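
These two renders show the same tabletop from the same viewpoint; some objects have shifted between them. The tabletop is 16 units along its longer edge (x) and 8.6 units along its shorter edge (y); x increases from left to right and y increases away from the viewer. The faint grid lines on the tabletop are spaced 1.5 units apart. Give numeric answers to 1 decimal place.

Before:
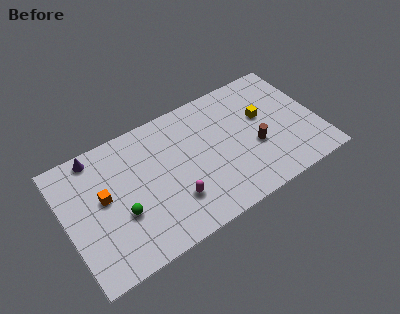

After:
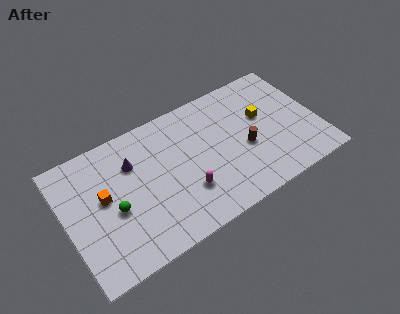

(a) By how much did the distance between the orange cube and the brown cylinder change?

-0.6

The distance was about 9.6 in the first image and 9.0 in the second, so they moved 0.6 units closer together.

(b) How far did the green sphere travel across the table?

0.6

From (3.3, 3.2) to (2.9, 3.7), the green sphere covered √(0.4² + 0.5²) ≈ 0.6 units.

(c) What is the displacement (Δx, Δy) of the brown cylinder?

(-0.6, 0.2)

The brown cylinder was at about (11.9, 3.4) and moved to about (11.3, 3.6).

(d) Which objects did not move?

the orange cube and the yellow cube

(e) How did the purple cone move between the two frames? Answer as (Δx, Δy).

(2.1, -1.6)

The purple cone was at about (2.3, 7.7) and moved to about (4.4, 6.1).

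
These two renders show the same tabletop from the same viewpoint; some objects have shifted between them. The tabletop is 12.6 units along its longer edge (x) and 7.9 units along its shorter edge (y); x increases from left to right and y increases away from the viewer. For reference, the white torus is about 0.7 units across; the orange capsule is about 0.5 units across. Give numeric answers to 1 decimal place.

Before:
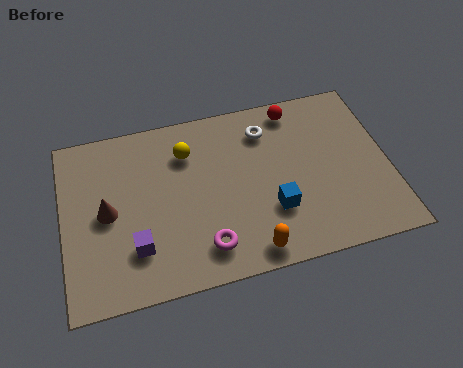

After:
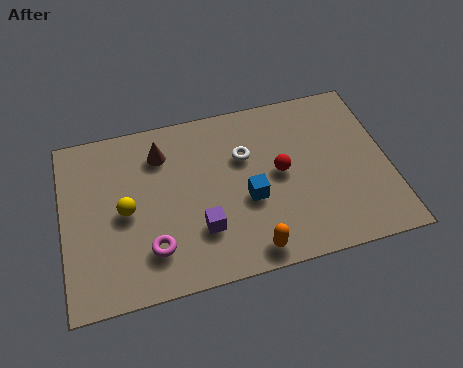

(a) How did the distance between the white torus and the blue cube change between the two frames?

-1.7

Before: roughly 3.7 units apart; after: 2.0. That's 1.7 units closer together.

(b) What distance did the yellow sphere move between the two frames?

3.3

From (4.9, 5.9) to (2.4, 3.8), the yellow sphere covered √(2.5² + 2.1²) ≈ 3.3 units.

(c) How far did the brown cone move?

3.1

From (1.7, 3.9) to (3.9, 6.1), the brown cone covered √(2.2² + 2.2²) ≈ 3.1 units.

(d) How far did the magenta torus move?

2.0

The magenta torus moved from about (5.3, 1.5) to (3.3, 1.9), a distance of √(2.0² + 0.4²) ≈ 2.0.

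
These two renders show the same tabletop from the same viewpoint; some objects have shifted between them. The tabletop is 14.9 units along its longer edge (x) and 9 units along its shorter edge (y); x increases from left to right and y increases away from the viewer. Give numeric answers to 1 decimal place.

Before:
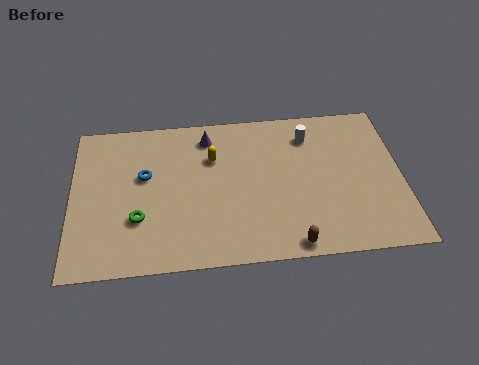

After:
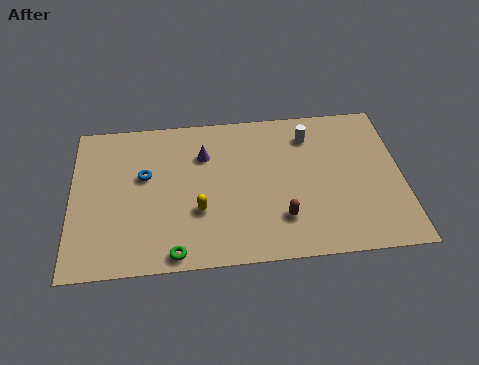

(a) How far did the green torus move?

2.6

The green torus was near (3.0, 2.9) before and (4.6, 0.8) after, so it travelled √(1.6² + 2.1²) ≈ 2.6 units.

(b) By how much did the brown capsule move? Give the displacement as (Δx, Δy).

(-0.4, 1.5)

The brown capsule started near (9.8, 0.8) and ended near (9.4, 2.3).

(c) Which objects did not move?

the blue torus and the white cylinder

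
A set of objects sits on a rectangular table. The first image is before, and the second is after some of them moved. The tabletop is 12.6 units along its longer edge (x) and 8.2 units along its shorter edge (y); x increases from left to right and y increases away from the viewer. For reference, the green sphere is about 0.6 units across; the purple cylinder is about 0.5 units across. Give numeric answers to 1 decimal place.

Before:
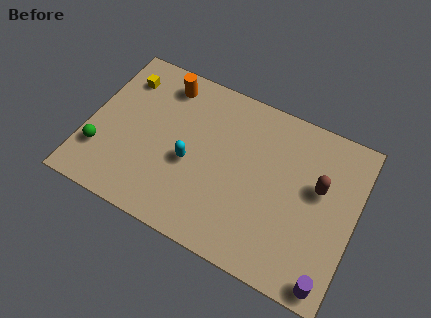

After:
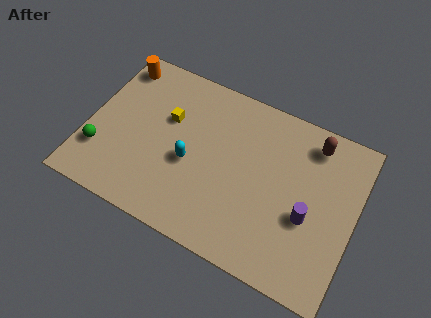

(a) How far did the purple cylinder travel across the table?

2.8

The purple cylinder was near (11.8, 0.8) before and (10.5, 3.3) after, so it travelled √(1.3² + 2.5²) ≈ 2.8 units.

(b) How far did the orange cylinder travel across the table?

2.3

The orange cylinder was near (3.2, 6.9) before and (0.9, 7.0) after, so it travelled √(2.3² + 0.1²) ≈ 2.3 units.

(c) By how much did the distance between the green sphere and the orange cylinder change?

-0.5

The distance was about 5.2 in the first image and 4.7 in the second, so they moved 0.5 units closer together.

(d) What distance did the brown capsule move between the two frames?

2.1

The brown capsule moved from about (10.8, 4.9) to (10.3, 6.9), a distance of √(0.5² + 2.0²) ≈ 2.1.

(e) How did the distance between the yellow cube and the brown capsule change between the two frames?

-2.7

They were about 9.6 units apart before and 6.9 after — 2.7 units closer together.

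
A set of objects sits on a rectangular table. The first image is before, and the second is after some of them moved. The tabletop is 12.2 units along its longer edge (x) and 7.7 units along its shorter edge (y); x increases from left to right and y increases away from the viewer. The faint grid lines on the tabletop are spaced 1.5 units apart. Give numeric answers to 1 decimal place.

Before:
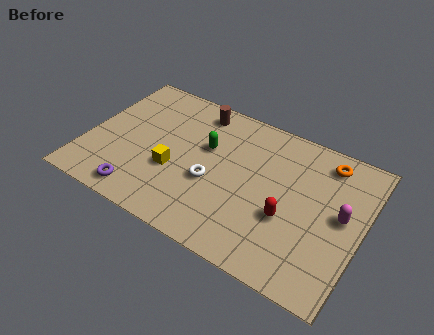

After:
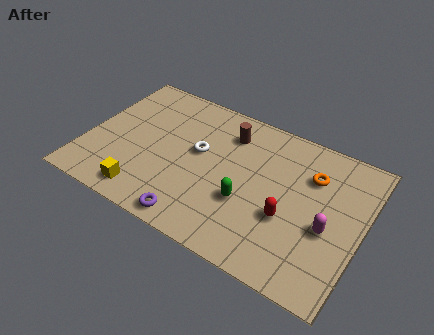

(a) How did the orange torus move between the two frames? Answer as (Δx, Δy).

(-0.5, -1.0)

The orange torus was at about (10.3, 6.5) and moved to about (9.8, 5.5).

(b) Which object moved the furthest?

the green capsule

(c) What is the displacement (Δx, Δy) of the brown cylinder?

(1.5, -0.6)

The brown cylinder started near (4.5, 6.6) and ended near (6.0, 6.0).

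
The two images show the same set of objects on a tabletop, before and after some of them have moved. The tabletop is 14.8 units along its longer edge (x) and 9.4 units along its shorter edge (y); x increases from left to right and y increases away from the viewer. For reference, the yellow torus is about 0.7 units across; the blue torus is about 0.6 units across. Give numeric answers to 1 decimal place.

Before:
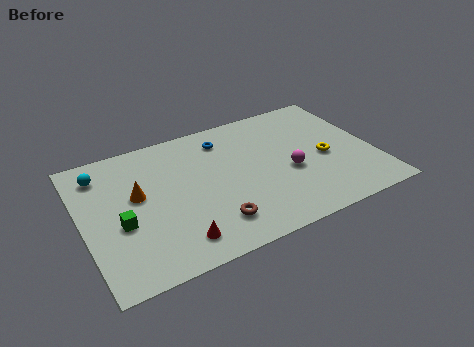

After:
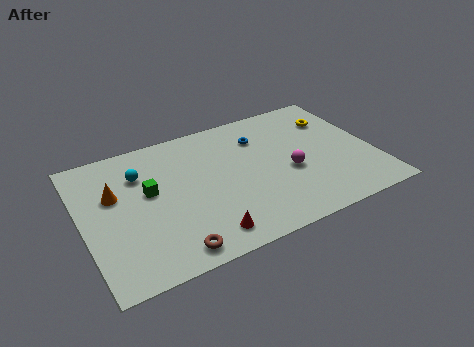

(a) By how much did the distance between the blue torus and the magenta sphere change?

-1.4

They were about 4.7 units apart before and 3.3 after — 1.4 units closer together.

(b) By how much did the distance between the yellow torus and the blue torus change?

-2.0

They were about 5.9 units apart before and 3.9 after — 2.0 units closer together.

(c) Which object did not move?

the magenta sphere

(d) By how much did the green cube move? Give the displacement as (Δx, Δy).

(1.6, 1.6)

The green cube was at about (1.8, 3.8) and moved to about (3.4, 5.4).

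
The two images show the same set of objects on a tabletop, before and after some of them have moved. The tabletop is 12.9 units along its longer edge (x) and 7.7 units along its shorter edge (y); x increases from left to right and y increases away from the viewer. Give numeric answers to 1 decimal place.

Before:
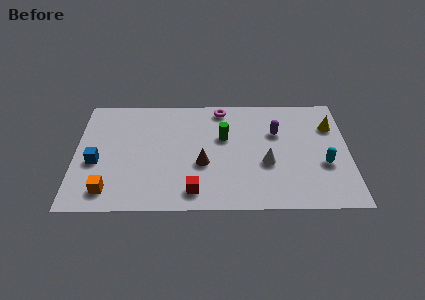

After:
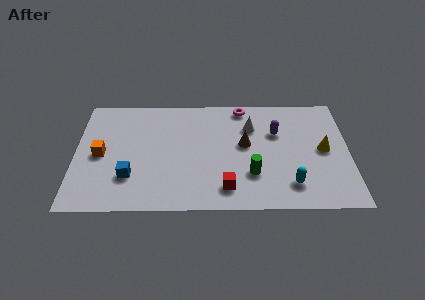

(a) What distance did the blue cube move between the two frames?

1.9

From (1.0, 3.2) to (2.6, 2.2), the blue cube covered √(1.6² + 1.0²) ≈ 1.9 units.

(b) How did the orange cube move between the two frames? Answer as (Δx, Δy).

(-0.4, 2.4)

From the two frames, the orange cube sits at roughly (1.6, 1.3) before and (1.2, 3.7) after.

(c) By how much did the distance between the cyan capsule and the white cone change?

+1.6

They were about 2.7 units apart before and 4.3 after — 1.6 units further apart.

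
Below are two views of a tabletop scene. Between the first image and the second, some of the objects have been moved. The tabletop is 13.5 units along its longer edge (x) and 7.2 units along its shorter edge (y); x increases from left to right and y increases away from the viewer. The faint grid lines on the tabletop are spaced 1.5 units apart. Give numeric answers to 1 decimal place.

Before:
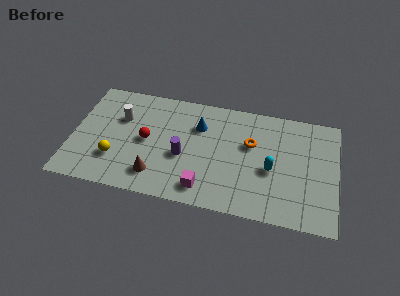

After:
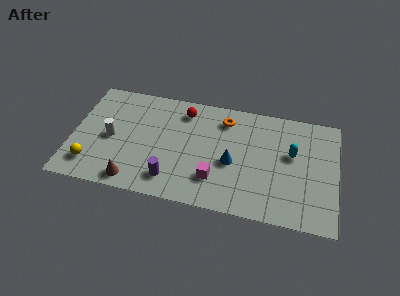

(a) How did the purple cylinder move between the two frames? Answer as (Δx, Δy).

(-0.5, -1.6)

The purple cylinder started near (5.7, 3.0) and ended near (5.2, 1.4).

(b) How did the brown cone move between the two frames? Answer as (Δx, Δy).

(-1.1, -0.6)

The brown cone started near (4.4, 1.5) and ended near (3.3, 0.9).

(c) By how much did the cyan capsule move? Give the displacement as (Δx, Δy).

(1.0, 1.2)

The cyan capsule was at about (10.2, 3.1) and moved to about (11.2, 4.3).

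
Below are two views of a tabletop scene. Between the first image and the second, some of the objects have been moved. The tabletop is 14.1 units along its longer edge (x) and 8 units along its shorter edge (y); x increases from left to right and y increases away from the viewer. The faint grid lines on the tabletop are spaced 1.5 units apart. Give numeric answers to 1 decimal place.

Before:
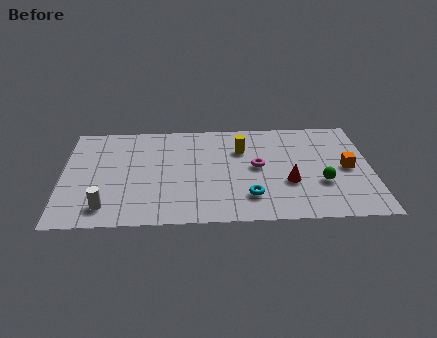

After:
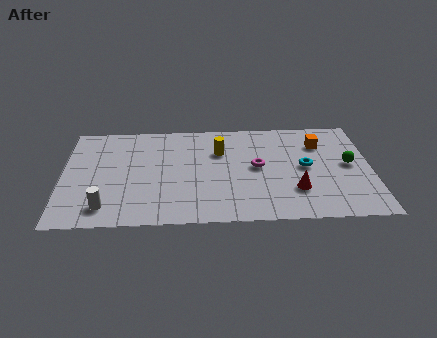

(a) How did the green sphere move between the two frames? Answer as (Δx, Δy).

(1.3, 1.4)

The green sphere started near (11.8, 2.8) and ended near (13.1, 4.2).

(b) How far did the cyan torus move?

3.4

The cyan torus was near (8.5, 1.9) before and (11.1, 4.1) after, so it travelled √(2.6² + 2.2²) ≈ 3.4 units.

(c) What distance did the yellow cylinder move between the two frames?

1.0

From (8.2, 5.6) to (7.2, 5.5), the yellow cylinder covered √(1.0² + 0.1²) ≈ 1.0 units.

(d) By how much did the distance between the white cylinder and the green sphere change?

+1.5

The distance was about 9.9 in the first image and 11.4 in the second, so they moved 1.5 units further apart.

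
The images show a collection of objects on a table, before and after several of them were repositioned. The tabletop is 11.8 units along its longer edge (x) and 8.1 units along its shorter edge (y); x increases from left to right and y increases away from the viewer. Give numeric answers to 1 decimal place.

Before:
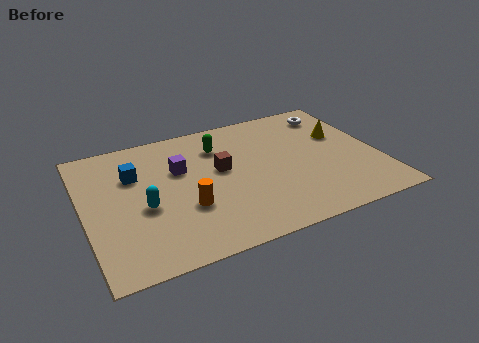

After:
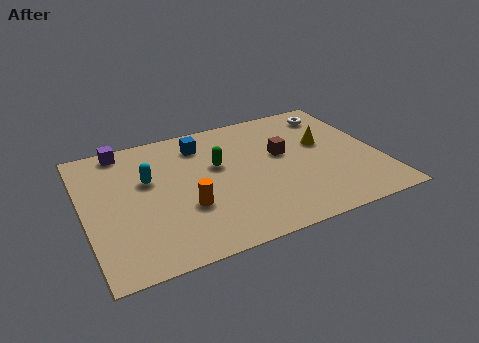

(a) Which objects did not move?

the orange cylinder and the white torus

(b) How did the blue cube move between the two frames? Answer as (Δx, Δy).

(2.8, 1.0)

The blue cube was at about (2.1, 5.5) and moved to about (4.9, 6.5).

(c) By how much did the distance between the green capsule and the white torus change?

+0.5

They were about 4.8 units apart before and 5.3 after — 0.5 units further apart.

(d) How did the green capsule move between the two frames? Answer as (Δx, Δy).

(-0.2, -1.2)

From the two frames, the green capsule sits at roughly (5.6, 6.1) before and (5.4, 4.9) after.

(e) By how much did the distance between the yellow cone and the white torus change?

+0.4

They were about 1.6 units apart before and 2.0 after — 0.4 units further apart.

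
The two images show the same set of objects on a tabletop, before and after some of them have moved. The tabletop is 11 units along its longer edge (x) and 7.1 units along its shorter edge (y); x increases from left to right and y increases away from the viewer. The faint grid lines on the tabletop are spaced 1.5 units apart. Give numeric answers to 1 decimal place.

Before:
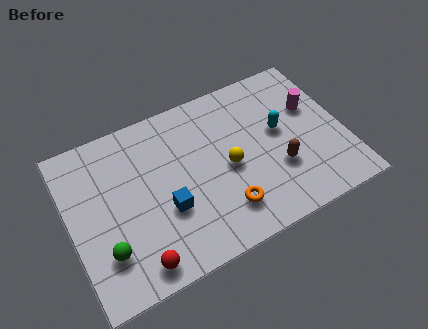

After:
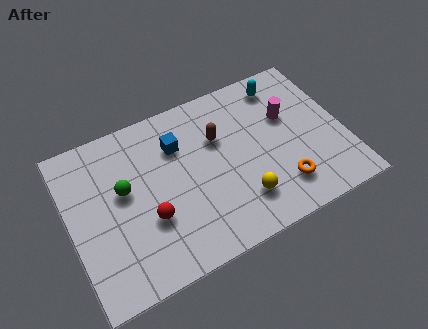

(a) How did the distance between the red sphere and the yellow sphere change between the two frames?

-1.0

Before: roughly 4.7 units apart; after: 3.7. That's 1.0 units closer together.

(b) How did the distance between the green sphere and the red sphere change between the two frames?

+0.3

Before: roughly 1.5 units apart; after: 1.8. That's 0.3 units further apart.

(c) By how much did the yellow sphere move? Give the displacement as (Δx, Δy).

(0.3, -1.6)

The yellow sphere started near (6.3, 3.3) and ended near (6.6, 1.7).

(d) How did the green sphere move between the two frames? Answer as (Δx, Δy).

(1.0, 2.2)

From the two frames, the green sphere sits at roughly (1.2, 1.9) before and (2.2, 4.1) after.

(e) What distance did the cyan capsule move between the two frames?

2.0

The cyan capsule was near (8.5, 4.0) before and (8.9, 6.0) after, so it travelled √(0.4² + 2.0²) ≈ 2.0 units.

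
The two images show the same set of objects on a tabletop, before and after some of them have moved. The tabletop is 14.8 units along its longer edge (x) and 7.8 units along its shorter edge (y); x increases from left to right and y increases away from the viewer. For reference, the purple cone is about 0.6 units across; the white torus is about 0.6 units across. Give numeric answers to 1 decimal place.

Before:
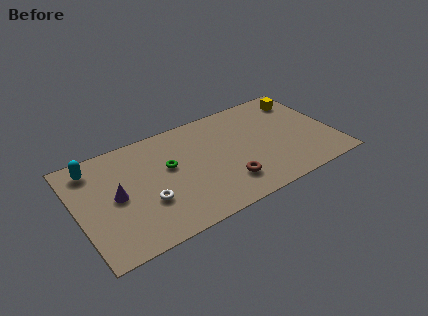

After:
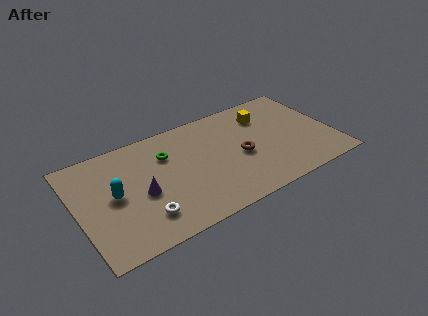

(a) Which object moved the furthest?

the cyan capsule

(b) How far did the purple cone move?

1.5

The purple cone moved from about (2.2, 3.9) to (3.6, 3.4), a distance of √(1.4² + 0.5²) ≈ 1.5.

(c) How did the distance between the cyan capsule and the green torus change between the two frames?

-1.0

Before: roughly 4.5 units apart; after: 3.5. That's 1.0 units closer together.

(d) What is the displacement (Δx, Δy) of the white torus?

(-0.3, -0.9)

From the two frames, the white torus sits at roughly (3.8, 2.7) before and (3.5, 1.8) after.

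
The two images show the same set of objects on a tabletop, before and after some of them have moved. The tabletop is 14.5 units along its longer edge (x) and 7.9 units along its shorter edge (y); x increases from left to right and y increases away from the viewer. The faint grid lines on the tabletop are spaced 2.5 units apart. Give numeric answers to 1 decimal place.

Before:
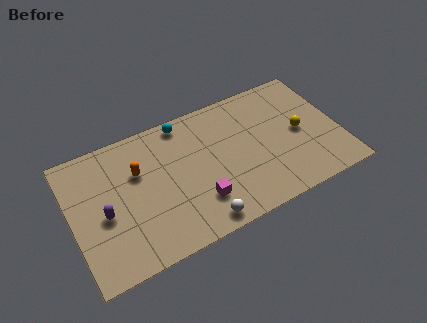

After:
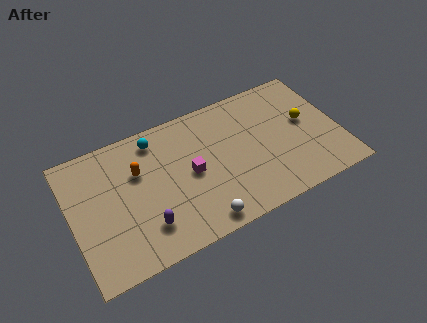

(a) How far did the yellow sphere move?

0.6

The yellow sphere moved from about (12.4, 3.9) to (12.8, 4.4), a distance of √(0.4² + 0.5²) ≈ 0.6.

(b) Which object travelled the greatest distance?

the purple capsule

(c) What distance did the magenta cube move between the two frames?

1.8

The magenta cube was near (6.6, 2.1) before and (6.4, 3.9) after, so it travelled √(0.2² + 1.8²) ≈ 1.8 units.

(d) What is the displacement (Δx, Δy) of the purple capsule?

(2.0, -1.6)

From the two frames, the purple capsule sits at roughly (1.7, 3.5) before and (3.7, 1.9) after.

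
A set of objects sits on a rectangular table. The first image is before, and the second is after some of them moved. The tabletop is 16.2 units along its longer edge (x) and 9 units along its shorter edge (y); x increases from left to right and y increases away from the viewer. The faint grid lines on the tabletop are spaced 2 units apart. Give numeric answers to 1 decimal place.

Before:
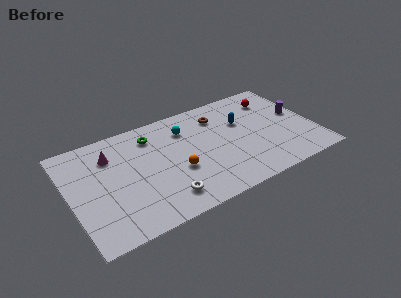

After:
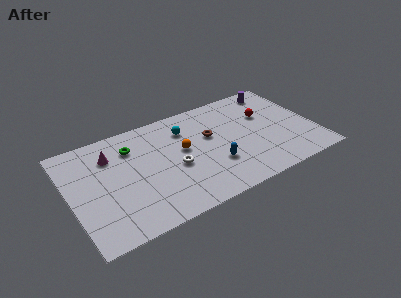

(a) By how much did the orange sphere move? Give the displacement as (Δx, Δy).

(0.6, 1.6)

The orange sphere started near (6.9, 3.5) and ended near (7.5, 5.1).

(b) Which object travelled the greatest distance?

the blue capsule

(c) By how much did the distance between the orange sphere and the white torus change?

-0.7

Before: roughly 2.1 units apart; after: 1.4. That's 0.7 units closer together.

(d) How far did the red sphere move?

1.4

The red sphere was near (14.0, 7.0) before and (13.2, 5.8) after, so it travelled √(0.8² + 1.2²) ≈ 1.4 units.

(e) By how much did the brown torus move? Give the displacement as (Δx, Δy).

(-0.8, -1.5)

The brown torus started near (10.2, 7.0) and ended near (9.4, 5.5).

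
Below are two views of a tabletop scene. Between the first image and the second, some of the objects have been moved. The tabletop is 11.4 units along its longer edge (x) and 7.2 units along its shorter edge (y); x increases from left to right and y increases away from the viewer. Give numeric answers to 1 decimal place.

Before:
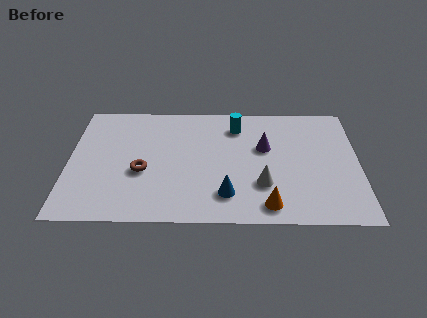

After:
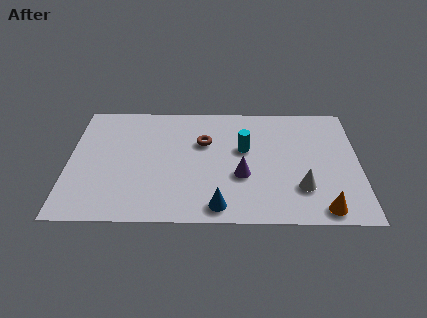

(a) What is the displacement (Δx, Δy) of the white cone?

(1.5, -0.2)

The white cone was at about (7.6, 2.2) and moved to about (9.1, 2.0).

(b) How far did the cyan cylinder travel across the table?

1.4

The cyan cylinder moved from about (6.6, 5.7) to (6.9, 4.3), a distance of √(0.3² + 1.4²) ≈ 1.4.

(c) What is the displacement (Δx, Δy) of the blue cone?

(-0.3, -0.7)

From the two frames, the blue cone sits at roughly (6.2, 1.6) before and (5.9, 0.9) after.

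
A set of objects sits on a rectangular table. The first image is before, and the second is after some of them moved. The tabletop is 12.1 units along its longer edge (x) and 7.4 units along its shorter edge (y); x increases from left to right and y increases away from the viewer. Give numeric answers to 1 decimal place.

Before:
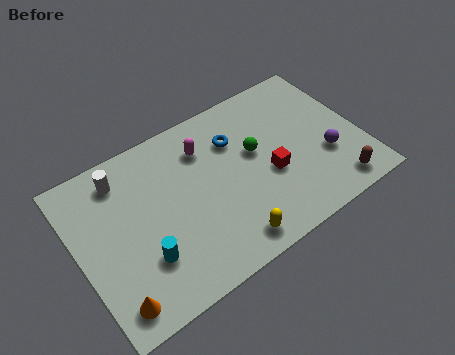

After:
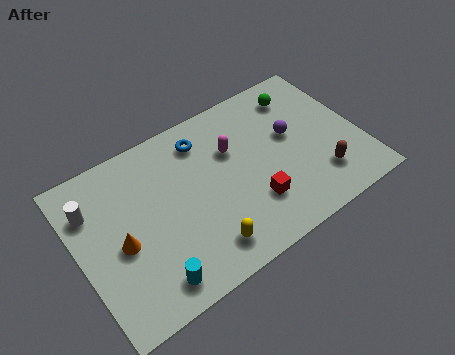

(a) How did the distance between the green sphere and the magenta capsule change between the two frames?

+1.0

The distance was about 2.4 in the first image and 3.4 in the second, so they moved 1.0 units further apart.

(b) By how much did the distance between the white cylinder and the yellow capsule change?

-0.5

Before: roughly 6.3 units apart; after: 5.8. That's 0.5 units closer together.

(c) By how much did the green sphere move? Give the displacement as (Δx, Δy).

(2.3, 1.7)

The green sphere was at about (7.7, 4.3) and moved to about (10.0, 6.0).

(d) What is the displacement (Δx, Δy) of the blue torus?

(-1.3, 0.7)

From the two frames, the blue torus sits at roughly (7.0, 5.3) before and (5.7, 6.0) after.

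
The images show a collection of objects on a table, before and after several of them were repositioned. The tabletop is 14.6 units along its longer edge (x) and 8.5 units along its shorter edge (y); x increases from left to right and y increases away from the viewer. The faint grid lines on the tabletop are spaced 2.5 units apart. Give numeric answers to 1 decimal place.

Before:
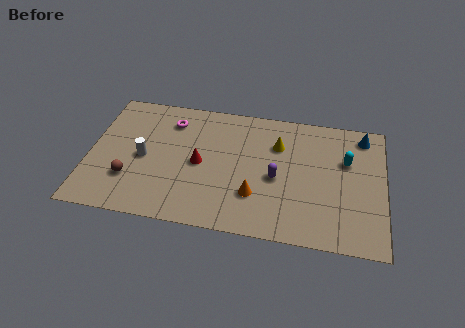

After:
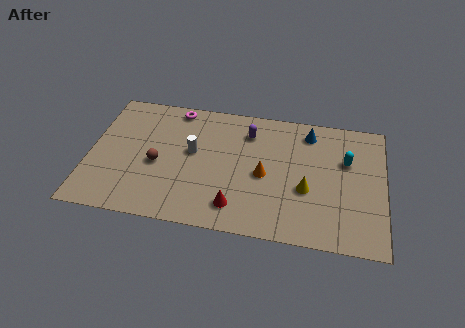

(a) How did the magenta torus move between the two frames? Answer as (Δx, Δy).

(0.2, 0.9)

From the two frames, the magenta torus sits at roughly (3.9, 6.7) before and (4.1, 7.6) after.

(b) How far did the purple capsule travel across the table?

3.2

The purple capsule moved from about (9.3, 3.8) to (7.8, 6.6), a distance of √(1.5² + 2.8²) ≈ 3.2.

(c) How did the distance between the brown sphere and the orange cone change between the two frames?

-0.9

They were about 6.2 units apart before and 5.3 after — 0.9 units closer together.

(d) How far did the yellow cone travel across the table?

3.1

The yellow cone was near (9.3, 6.0) before and (10.8, 3.3) after, so it travelled √(1.5² + 2.7²) ≈ 3.1 units.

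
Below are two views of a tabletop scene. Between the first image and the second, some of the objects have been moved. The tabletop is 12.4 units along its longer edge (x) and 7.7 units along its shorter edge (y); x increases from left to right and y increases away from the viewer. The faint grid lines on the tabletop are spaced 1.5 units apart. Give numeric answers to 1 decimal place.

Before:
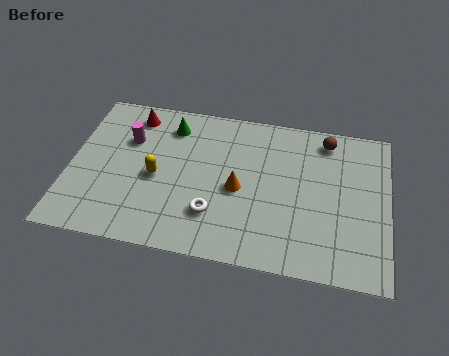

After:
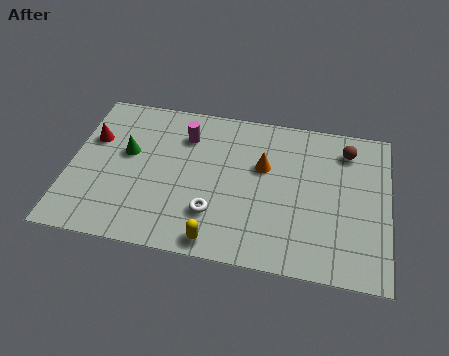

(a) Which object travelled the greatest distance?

the yellow capsule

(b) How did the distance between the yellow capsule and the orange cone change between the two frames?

+1.1

Before: roughly 3.2 units apart; after: 4.3. That's 1.1 units further apart.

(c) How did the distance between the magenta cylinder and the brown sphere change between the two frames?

-1.5

They were about 7.8 units apart before and 6.3 after — 1.5 units closer together.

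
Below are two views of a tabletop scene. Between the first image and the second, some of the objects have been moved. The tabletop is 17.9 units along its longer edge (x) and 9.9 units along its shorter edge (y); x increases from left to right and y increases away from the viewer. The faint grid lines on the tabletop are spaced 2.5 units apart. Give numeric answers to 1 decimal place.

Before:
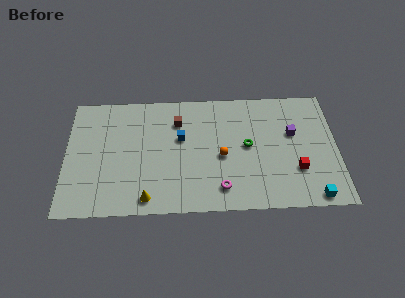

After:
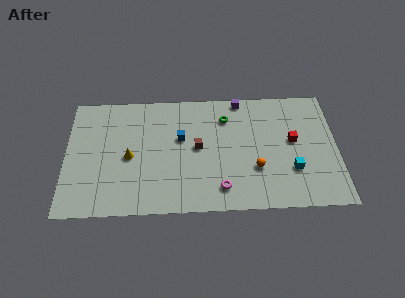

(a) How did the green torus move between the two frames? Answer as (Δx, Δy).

(-1.4, 2.4)

From the two frames, the green torus sits at roughly (12.0, 5.2) before and (10.6, 7.6) after.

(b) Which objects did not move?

the blue cube and the magenta torus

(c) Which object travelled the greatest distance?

the purple cube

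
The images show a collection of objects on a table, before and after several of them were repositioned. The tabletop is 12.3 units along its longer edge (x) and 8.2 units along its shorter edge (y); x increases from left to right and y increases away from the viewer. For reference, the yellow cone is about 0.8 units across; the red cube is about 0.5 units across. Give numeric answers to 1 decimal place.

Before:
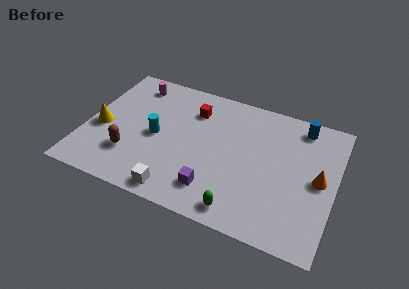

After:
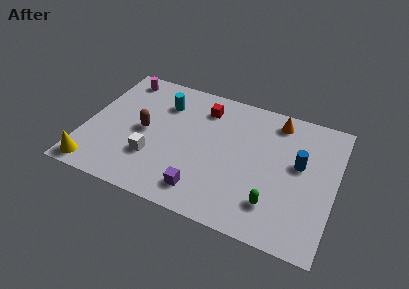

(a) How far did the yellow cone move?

2.6

The yellow cone moved from about (0.8, 3.5) to (0.8, 0.9), a distance of √(0.0² + 2.6²) ≈ 2.6.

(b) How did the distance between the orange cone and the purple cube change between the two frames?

+0.9

The distance was about 5.5 in the first image and 6.4 in the second, so they moved 0.9 units further apart.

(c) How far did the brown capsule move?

1.8

The brown capsule was near (2.4, 2.3) before and (2.9, 4.0) after, so it travelled √(0.5² + 1.7²) ≈ 1.8 units.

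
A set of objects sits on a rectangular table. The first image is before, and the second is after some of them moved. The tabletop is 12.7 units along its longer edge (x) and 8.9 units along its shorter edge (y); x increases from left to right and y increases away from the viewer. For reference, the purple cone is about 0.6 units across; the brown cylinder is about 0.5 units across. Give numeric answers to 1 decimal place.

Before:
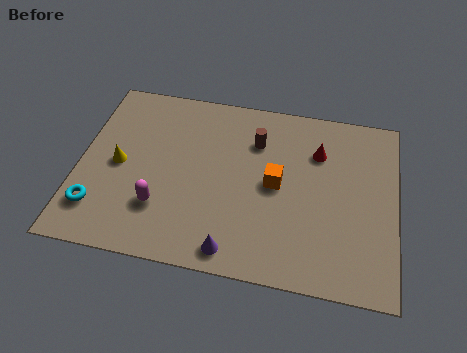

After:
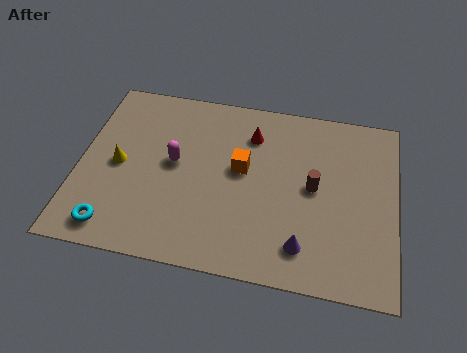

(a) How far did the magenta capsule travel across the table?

2.3

The magenta capsule was near (3.4, 2.5) before and (3.8, 4.8) after, so it travelled √(0.4² + 2.3²) ≈ 2.3 units.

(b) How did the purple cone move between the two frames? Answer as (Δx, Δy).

(2.7, 0.7)

From the two frames, the purple cone sits at roughly (6.4, 1.0) before and (9.1, 1.7) after.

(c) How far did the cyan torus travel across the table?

1.1

From (0.9, 2.0) to (1.6, 1.2), the cyan torus covered √(0.7² + 0.8²) ≈ 1.1 units.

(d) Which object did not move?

the yellow cone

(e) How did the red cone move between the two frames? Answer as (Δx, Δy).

(-2.7, 0.4)

From the two frames, the red cone sits at roughly (9.5, 6.4) before and (6.8, 6.8) after.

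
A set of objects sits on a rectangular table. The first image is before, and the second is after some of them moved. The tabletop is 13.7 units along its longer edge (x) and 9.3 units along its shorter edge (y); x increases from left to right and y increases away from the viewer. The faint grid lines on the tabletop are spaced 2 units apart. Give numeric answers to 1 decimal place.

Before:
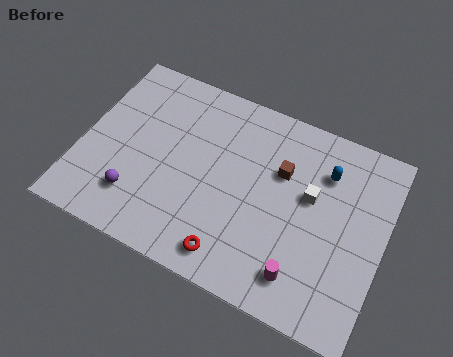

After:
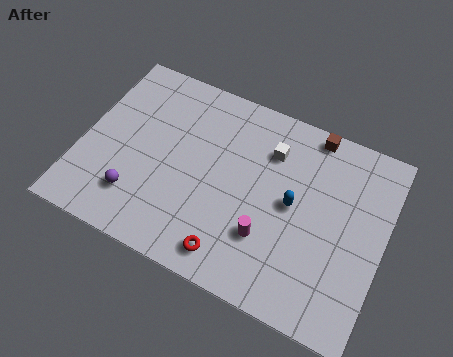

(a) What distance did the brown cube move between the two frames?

2.6

The brown cube moved from about (8.9, 6.1) to (10.0, 8.5), a distance of √(1.1² + 2.4²) ≈ 2.6.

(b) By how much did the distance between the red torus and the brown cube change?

+2.6

The distance was about 5.1 in the first image and 7.7 in the second, so they moved 2.6 units further apart.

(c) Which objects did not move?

the purple sphere and the red torus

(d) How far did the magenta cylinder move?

2.0

From (10.4, 1.7) to (8.7, 2.8), the magenta cylinder covered √(1.7² + 1.1²) ≈ 2.0 units.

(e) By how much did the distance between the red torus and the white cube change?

+0.5

They were about 5.2 units apart before and 5.7 after — 0.5 units further apart.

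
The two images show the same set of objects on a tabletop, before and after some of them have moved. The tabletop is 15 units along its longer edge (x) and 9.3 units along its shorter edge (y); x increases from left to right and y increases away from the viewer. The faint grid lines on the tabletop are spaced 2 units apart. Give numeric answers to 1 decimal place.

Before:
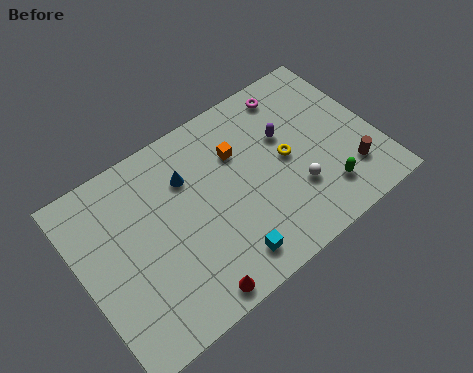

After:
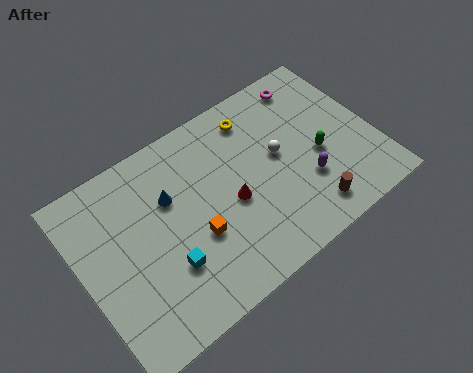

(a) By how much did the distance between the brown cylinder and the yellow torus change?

+2.7

Before: roughly 3.7 units apart; after: 6.4. That's 2.7 units further apart.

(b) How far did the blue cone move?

1.1

From (5.7, 6.6) to (4.7, 6.1), the blue cone covered √(1.0² + 0.5²) ≈ 1.1 units.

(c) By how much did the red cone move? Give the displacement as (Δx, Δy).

(2.8, 3.2)

From the two frames, the red cone sits at roughly (4.7, 0.9) before and (7.5, 4.1) after.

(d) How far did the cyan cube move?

3.1

The cyan cube was near (6.7, 1.5) before and (3.9, 2.9) after, so it travelled √(2.8² + 1.4²) ≈ 3.1 units.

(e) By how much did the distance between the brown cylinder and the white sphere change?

+0.9

Before: roughly 2.8 units apart; after: 3.7. That's 0.9 units further apart.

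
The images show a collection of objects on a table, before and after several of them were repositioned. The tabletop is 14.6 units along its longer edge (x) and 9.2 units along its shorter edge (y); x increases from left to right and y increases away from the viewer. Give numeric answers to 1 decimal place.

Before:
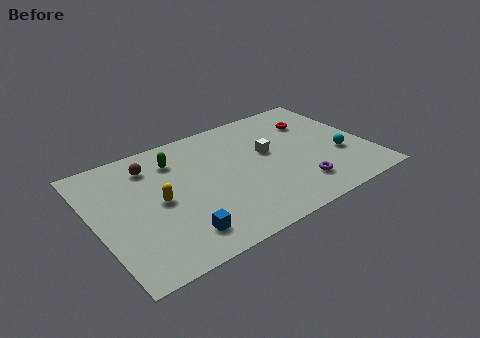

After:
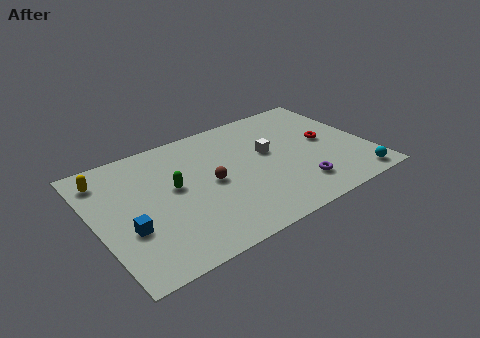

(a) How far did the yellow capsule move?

3.8

From (3.3, 4.5) to (0.9, 7.5), the yellow capsule covered √(2.4² + 3.0²) ≈ 3.8 units.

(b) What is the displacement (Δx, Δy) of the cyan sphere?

(0.4, -2.3)

From the two frames, the cyan sphere sits at roughly (13.0, 3.3) before and (13.4, 1.0) after.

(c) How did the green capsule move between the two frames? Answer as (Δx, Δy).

(-0.4, -2.0)

From the two frames, the green capsule sits at roughly (4.6, 7.1) before and (4.2, 5.1) after.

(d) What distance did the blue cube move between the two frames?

2.9

The blue cube was near (3.9, 1.7) before and (1.5, 3.3) after, so it travelled √(2.4² + 1.6²) ≈ 2.9 units.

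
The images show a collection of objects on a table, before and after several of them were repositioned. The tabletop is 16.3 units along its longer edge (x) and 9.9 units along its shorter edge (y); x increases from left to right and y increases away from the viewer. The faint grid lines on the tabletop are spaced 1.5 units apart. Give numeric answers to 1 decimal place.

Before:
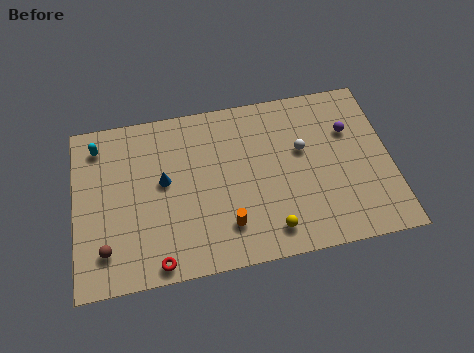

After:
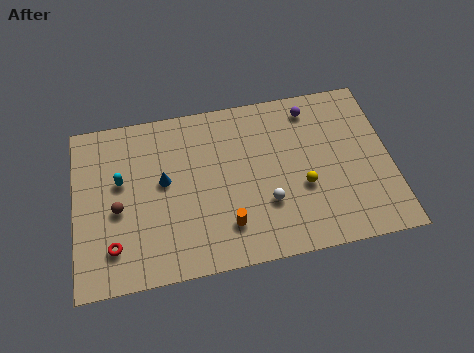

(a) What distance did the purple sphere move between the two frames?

2.5

The purple sphere was near (14.3, 6.7) before and (12.4, 8.4) after, so it travelled √(1.9² + 1.7²) ≈ 2.5 units.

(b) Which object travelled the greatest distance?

the white sphere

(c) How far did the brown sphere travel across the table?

2.3

The brown sphere was near (1.5, 2.1) before and (2.2, 4.3) after, so it travelled √(0.7² + 2.2²) ≈ 2.3 units.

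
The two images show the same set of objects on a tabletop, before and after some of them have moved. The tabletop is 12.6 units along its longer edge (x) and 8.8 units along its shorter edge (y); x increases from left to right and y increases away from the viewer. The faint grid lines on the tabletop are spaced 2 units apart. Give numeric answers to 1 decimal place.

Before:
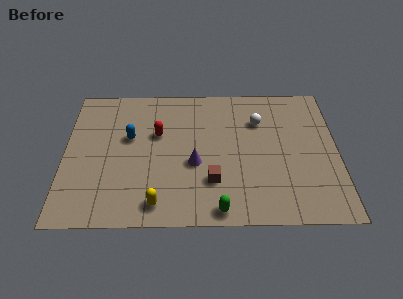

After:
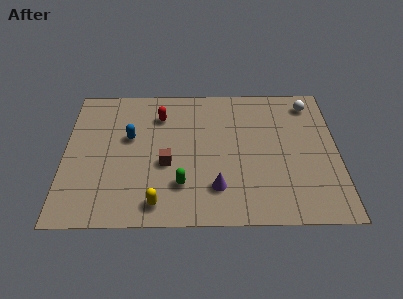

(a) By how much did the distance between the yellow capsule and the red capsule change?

+1.2

The distance was about 4.3 in the first image and 5.5 in the second, so they moved 1.2 units further apart.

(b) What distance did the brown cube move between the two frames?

2.4

From (6.8, 2.5) to (4.7, 3.6), the brown cube covered √(2.1² + 1.1²) ≈ 2.4 units.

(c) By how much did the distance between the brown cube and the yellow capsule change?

-0.4

Before: roughly 2.8 units apart; after: 2.4. That's 0.4 units closer together.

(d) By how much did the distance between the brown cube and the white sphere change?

+3.3

The distance was about 4.4 in the first image and 7.7 in the second, so they moved 3.3 units further apart.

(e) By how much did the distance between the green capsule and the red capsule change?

-1.0

They were about 5.5 units apart before and 4.5 after — 1.0 units closer together.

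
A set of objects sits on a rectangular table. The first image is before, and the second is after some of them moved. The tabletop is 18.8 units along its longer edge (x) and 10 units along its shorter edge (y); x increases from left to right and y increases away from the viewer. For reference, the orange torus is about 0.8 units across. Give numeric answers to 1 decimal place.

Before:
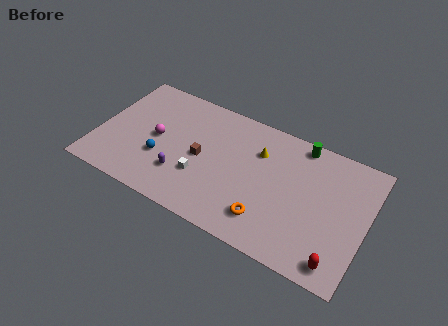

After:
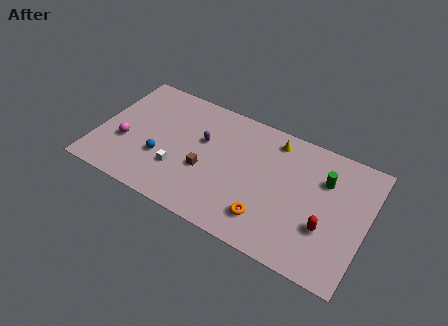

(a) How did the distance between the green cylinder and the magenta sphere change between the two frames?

+3.6

Before: roughly 10.5 units apart; after: 14.1. That's 3.6 units further apart.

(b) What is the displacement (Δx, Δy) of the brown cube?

(0.4, -0.9)

The brown cube started near (7.3, 4.8) and ended near (7.7, 3.9).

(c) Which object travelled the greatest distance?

the purple capsule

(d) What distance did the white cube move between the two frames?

1.6

The white cube moved from about (7.5, 3.3) to (5.9, 3.1), a distance of √(1.6² + 0.2²) ≈ 1.6.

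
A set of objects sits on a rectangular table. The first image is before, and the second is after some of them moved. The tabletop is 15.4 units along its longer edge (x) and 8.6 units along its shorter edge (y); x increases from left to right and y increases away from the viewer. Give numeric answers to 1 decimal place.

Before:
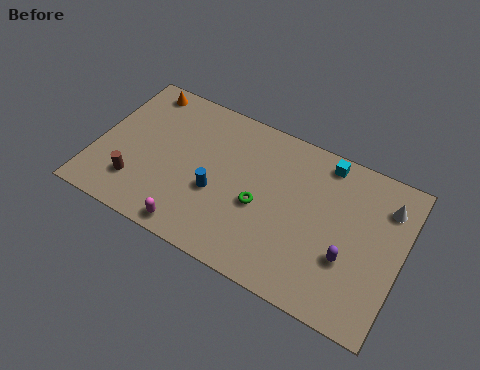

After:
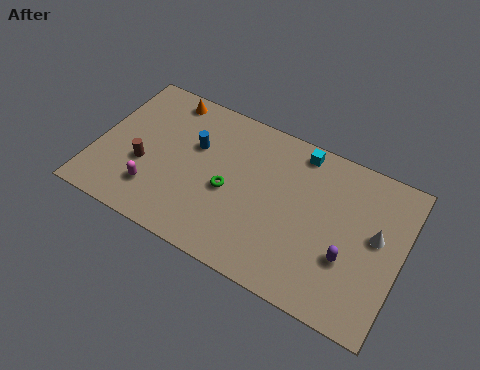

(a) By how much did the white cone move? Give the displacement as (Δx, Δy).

(-0.3, -1.8)

The white cone started near (14.4, 6.6) and ended near (14.1, 4.8).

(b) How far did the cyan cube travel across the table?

1.3

The cyan cube was near (11.2, 7.6) before and (9.9, 7.6) after, so it travelled √(1.3² + 0.0²) ≈ 1.3 units.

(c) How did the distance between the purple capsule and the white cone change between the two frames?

-1.7

The distance was about 3.9 in the first image and 2.2 in the second, so they moved 1.7 units closer together.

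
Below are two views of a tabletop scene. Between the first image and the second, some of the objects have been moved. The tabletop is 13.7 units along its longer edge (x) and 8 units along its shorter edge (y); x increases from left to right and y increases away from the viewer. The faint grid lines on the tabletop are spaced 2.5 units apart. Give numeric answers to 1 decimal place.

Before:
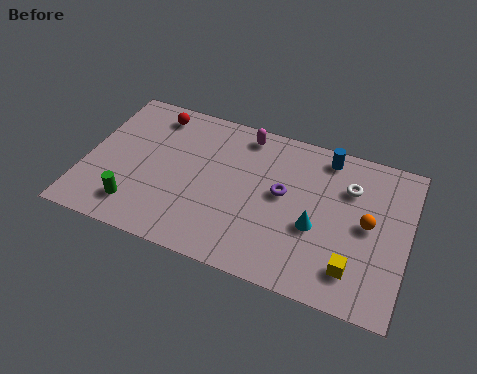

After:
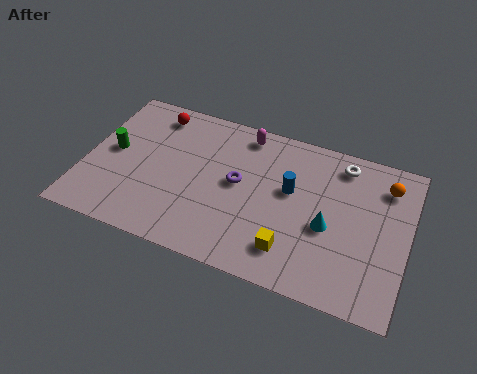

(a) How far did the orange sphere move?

2.3

The orange sphere moved from about (12.0, 4.1) to (12.6, 6.3), a distance of √(0.6² + 2.2²) ≈ 2.3.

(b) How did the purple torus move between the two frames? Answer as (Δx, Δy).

(-1.9, -0.1)

The purple torus started near (8.4, 4.4) and ended near (6.5, 4.3).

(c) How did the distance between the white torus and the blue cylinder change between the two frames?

+1.2

Before: roughly 1.7 units apart; after: 2.9. That's 1.2 units further apart.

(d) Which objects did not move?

the magenta capsule and the red sphere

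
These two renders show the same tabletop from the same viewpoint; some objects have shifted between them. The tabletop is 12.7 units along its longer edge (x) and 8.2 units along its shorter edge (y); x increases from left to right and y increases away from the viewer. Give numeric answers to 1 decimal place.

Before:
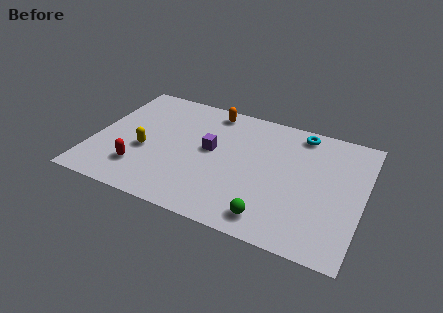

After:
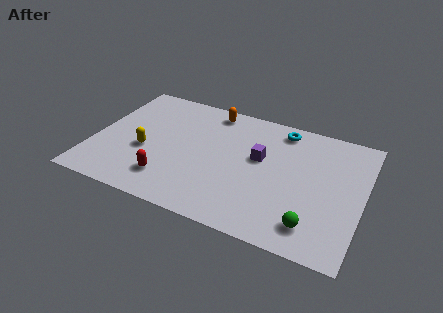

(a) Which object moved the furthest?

the purple cube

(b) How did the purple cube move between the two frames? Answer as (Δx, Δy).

(2.3, 0.3)

From the two frames, the purple cube sits at roughly (5.5, 4.5) before and (7.8, 4.8) after.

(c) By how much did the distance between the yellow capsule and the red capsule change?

+0.7

Before: roughly 1.3 units apart; after: 2.0. That's 0.7 units further apart.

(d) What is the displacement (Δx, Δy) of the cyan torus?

(-0.9, -0.1)

The cyan torus started near (9.5, 7.2) and ended near (8.6, 7.1).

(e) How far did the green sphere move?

1.9

The green sphere moved from about (8.7, 1.2) to (10.6, 1.5), a distance of √(1.9² + 0.3²) ≈ 1.9.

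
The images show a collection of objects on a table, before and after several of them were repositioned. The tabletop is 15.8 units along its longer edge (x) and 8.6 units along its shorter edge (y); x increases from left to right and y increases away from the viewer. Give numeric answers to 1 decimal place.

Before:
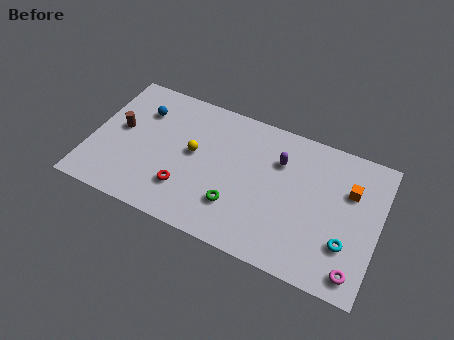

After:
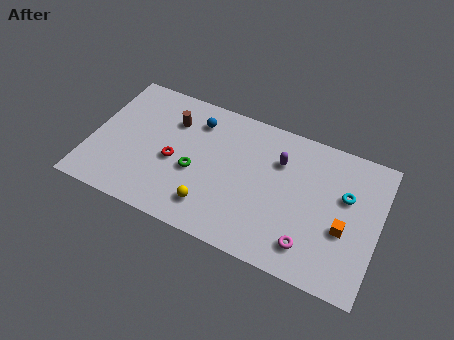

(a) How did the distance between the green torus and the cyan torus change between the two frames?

+2.3

The distance was about 6.0 in the first image and 8.3 in the second, so they moved 2.3 units further apart.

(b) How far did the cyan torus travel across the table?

2.8

The cyan torus moved from about (14.2, 2.6) to (13.9, 5.4), a distance of √(0.3² + 2.8²) ≈ 2.8.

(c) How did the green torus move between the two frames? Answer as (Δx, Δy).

(-2.4, 1.2)

The green torus started near (8.2, 2.4) and ended near (5.8, 3.6).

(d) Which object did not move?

the purple capsule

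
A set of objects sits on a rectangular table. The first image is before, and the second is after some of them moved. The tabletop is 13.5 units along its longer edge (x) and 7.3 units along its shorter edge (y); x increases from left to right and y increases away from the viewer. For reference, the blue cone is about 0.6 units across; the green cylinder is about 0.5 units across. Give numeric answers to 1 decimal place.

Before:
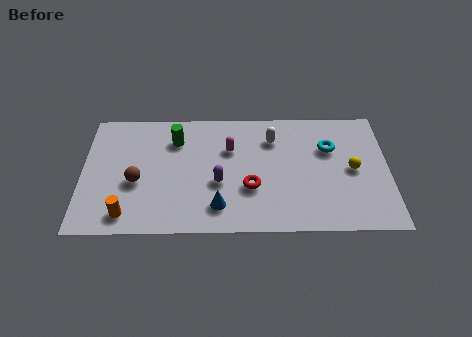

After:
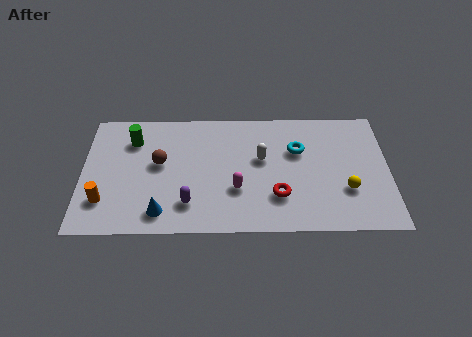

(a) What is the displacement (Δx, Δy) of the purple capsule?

(-1.3, -1.2)

The purple capsule was at about (6.0, 2.9) and moved to about (4.7, 1.7).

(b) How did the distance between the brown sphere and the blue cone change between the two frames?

-1.0

The distance was about 3.9 in the first image and 2.9 in the second, so they moved 1.0 units closer together.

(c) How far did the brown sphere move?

1.5

From (2.4, 3.0) to (3.4, 4.1), the brown sphere covered √(1.0² + 1.1²) ≈ 1.5 units.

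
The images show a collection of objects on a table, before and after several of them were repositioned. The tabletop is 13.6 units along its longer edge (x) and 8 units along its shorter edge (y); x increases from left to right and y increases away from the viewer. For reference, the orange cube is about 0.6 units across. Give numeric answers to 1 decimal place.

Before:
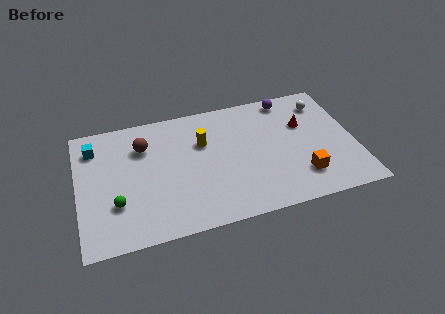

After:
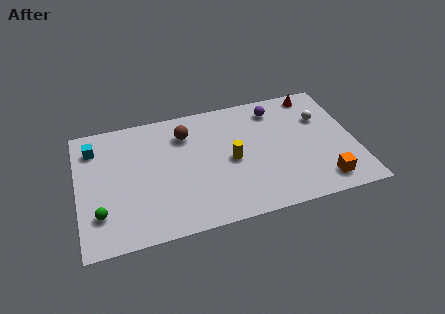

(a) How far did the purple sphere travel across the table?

0.9

The purple sphere moved from about (10.6, 7.1) to (9.9, 6.6), a distance of √(0.7² + 0.5²) ≈ 0.9.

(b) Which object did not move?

the cyan cube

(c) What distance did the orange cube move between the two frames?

1.2

The orange cube was near (10.8, 1.9) before and (11.8, 1.3) after, so it travelled √(1.0² + 0.6²) ≈ 1.2 units.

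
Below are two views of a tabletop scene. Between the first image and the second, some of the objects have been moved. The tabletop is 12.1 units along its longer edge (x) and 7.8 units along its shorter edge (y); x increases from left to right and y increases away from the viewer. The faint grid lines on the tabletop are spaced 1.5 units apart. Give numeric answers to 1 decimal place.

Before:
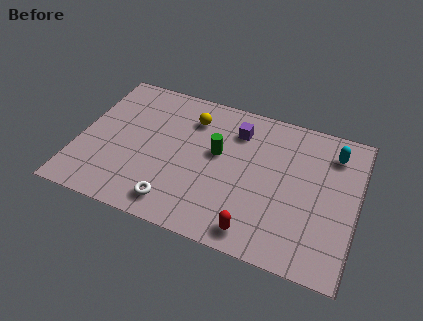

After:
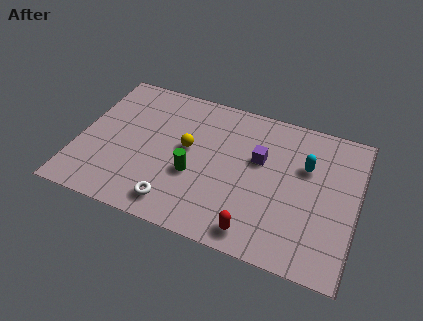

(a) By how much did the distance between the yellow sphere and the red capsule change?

-1.3

Before: roughly 6.0 units apart; after: 4.7. That's 1.3 units closer together.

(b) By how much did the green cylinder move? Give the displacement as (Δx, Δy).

(-0.9, -1.5)

The green cylinder was at about (6.0, 4.5) and moved to about (5.1, 3.0).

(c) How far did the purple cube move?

1.6

The purple cube was near (6.7, 6.0) before and (7.8, 4.8) after, so it travelled √(1.1² + 1.2²) ≈ 1.6 units.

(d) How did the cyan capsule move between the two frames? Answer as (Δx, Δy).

(-1.1, -1.1)

The cyan capsule started near (10.9, 6.2) and ended near (9.8, 5.1).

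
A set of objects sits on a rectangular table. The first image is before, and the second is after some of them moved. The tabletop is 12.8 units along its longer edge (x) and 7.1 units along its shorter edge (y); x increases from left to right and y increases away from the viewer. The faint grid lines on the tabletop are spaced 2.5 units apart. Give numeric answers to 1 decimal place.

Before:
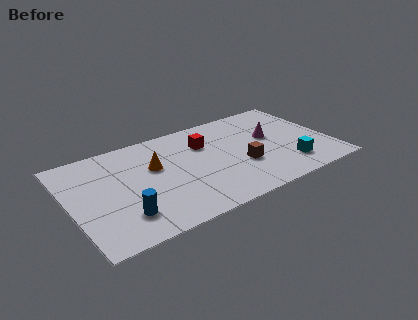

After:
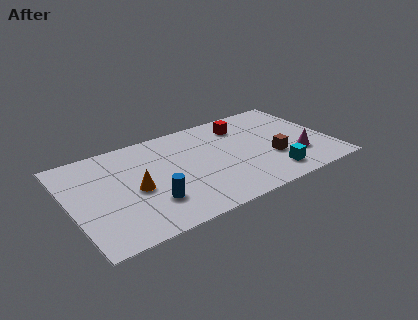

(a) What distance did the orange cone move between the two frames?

1.6

The orange cone was near (4.2, 4.4) before and (3.1, 3.2) after, so it travelled √(1.1² + 1.2²) ≈ 1.6 units.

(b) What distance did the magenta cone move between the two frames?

2.2

The magenta cone was near (10.0, 4.1) before and (11.0, 2.1) after, so it travelled √(1.0² + 2.0²) ≈ 2.2 units.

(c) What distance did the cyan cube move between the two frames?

0.9

The cyan cube moved from about (10.5, 1.6) to (9.6, 1.3), a distance of √(0.9² + 0.3²) ≈ 0.9.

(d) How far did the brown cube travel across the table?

1.5

From (8.3, 2.6) to (9.8, 2.5), the brown cube covered √(1.5² + 0.1²) ≈ 1.5 units.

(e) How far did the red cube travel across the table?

2.1

From (6.8, 5.0) to (8.8, 5.6), the red cube covered √(2.0² + 0.6²) ≈ 2.1 units.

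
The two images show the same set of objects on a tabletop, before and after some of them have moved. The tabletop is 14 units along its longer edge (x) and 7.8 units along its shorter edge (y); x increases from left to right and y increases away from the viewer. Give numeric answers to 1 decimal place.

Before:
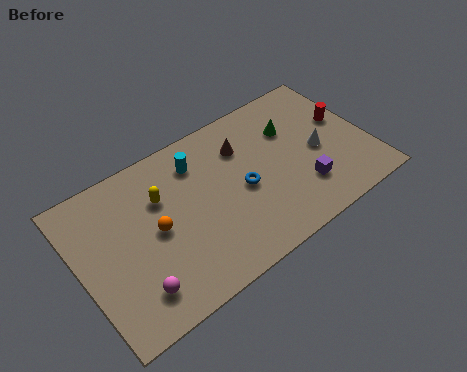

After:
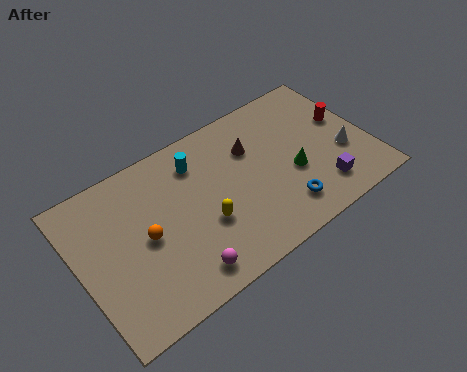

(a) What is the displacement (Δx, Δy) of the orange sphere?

(-0.5, -0.1)

The orange sphere started near (3.6, 3.9) and ended near (3.1, 3.8).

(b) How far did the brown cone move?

0.5

The brown cone was near (8.2, 5.7) before and (8.6, 5.4) after, so it travelled √(0.4² + 0.3²) ≈ 0.5 units.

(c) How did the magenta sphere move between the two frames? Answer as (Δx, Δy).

(2.2, -0.4)

The magenta sphere started near (2.2, 1.6) and ended near (4.4, 1.2).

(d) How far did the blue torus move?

2.6

The blue torus was near (7.8, 3.6) before and (9.4, 1.6) after, so it travelled √(1.6² + 2.0²) ≈ 2.6 units.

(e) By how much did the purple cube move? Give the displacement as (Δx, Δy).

(0.8, -0.5)

From the two frames, the purple cube sits at roughly (10.5, 2.1) before and (11.3, 1.6) after.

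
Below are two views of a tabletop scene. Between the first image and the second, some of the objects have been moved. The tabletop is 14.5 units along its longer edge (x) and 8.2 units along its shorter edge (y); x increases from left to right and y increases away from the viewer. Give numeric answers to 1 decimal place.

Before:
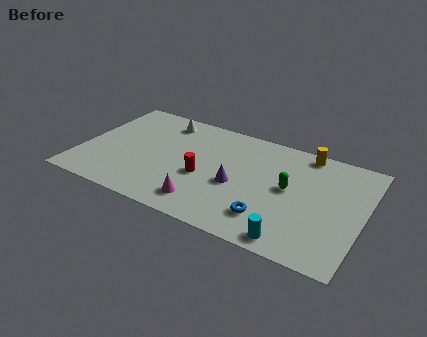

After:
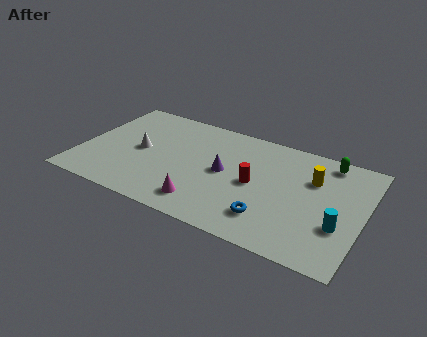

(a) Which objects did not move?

the blue torus and the magenta cone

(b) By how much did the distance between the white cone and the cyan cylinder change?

+0.9

Before: roughly 9.6 units apart; after: 10.5. That's 0.9 units further apart.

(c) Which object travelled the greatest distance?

the green capsule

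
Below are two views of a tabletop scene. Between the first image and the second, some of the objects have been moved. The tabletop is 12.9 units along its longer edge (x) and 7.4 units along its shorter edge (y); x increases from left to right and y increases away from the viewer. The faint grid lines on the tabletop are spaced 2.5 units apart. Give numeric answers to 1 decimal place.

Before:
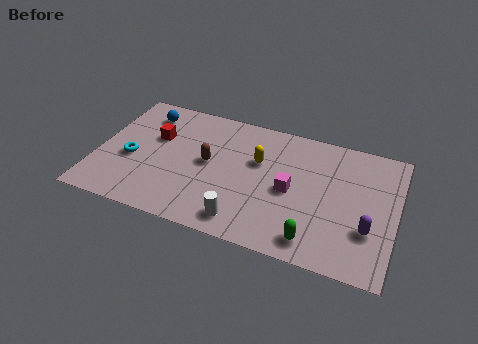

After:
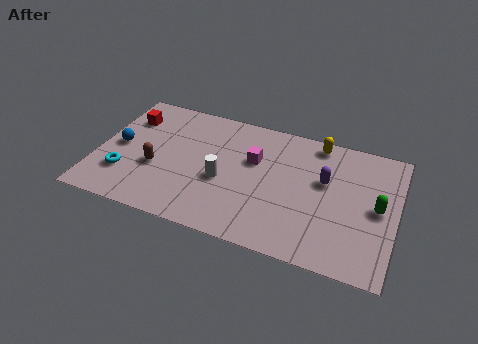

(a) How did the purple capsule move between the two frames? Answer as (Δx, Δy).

(-2.0, 2.1)

From the two frames, the purple capsule sits at roughly (11.8, 2.4) before and (9.8, 4.5) after.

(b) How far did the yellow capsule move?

3.1

The yellow capsule moved from about (6.9, 4.7) to (9.3, 6.6), a distance of √(2.4² + 1.9²) ≈ 3.1.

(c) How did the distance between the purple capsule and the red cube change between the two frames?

-0.9

The distance was about 9.7 in the first image and 8.8 in the second, so they moved 0.9 units closer together.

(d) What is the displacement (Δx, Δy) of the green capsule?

(2.5, 2.6)

The green capsule started near (9.6, 1.1) and ended near (12.1, 3.7).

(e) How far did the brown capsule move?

2.4

From (4.8, 3.9) to (2.6, 2.9), the brown capsule covered √(2.2² + 1.0²) ≈ 2.4 units.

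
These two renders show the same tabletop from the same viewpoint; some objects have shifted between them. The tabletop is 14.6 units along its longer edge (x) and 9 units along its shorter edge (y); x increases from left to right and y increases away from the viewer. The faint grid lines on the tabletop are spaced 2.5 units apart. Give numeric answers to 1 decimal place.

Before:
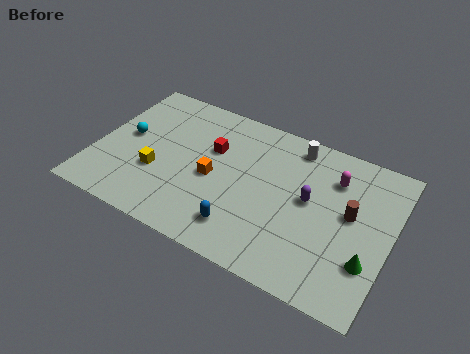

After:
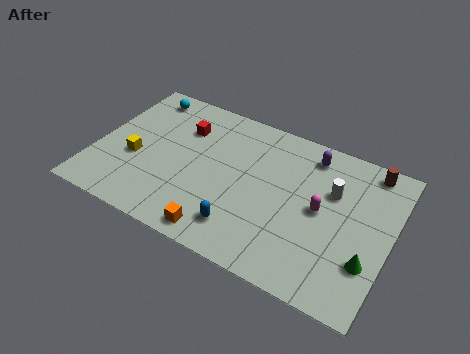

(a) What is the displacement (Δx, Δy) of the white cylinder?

(2.1, -1.9)

The white cylinder was at about (9.5, 7.8) and moved to about (11.6, 5.9).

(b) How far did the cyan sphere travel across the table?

3.0

The cyan sphere moved from about (1.4, 4.8) to (1.7, 7.8), a distance of √(0.3² + 3.0²) ≈ 3.0.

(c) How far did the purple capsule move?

2.7

From (10.6, 4.9) to (10.3, 7.6), the purple capsule covered √(0.3² + 2.7²) ≈ 2.7 units.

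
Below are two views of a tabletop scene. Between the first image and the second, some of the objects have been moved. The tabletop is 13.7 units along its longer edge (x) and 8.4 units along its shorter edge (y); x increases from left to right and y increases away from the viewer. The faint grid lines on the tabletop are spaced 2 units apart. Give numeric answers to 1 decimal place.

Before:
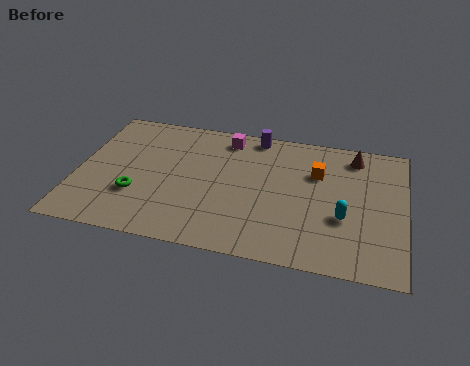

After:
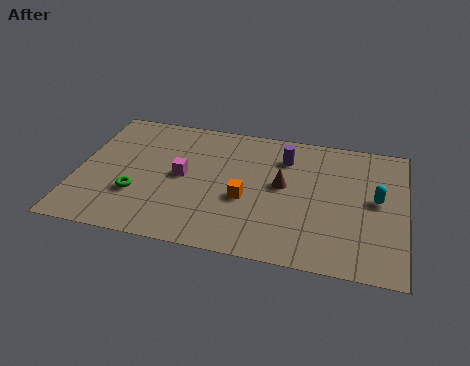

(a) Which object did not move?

the green torus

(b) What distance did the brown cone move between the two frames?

3.8

From (11.5, 7.1) to (8.6, 4.6), the brown cone covered √(2.9² + 2.5²) ≈ 3.8 units.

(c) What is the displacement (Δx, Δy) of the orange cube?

(-2.9, -2.3)

From the two frames, the orange cube sits at roughly (10.0, 5.7) before and (7.1, 3.4) after.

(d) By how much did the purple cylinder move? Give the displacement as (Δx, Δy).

(1.3, -1.2)

The purple cylinder was at about (7.3, 7.6) and moved to about (8.6, 6.4).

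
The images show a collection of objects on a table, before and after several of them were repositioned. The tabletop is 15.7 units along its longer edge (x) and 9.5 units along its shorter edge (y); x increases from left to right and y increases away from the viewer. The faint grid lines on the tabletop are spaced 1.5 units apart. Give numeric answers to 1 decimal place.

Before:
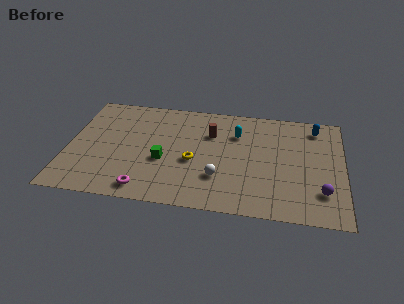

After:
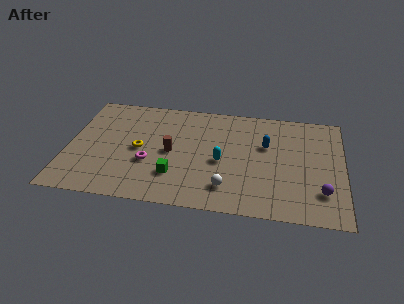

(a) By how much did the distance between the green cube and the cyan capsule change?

-2.0

The distance was about 5.1 in the first image and 3.1 in the second, so they moved 2.0 units closer together.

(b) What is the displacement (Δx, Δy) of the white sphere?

(0.5, -0.8)

From the two frames, the white sphere sits at roughly (8.7, 2.8) before and (9.2, 2.0) after.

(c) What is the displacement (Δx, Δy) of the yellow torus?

(-3.1, 0.6)

From the two frames, the yellow torus sits at roughly (7.2, 4.0) before and (4.1, 4.6) after.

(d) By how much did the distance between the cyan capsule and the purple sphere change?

-0.6

The distance was about 6.6 in the first image and 6.0 in the second, so they moved 0.6 units closer together.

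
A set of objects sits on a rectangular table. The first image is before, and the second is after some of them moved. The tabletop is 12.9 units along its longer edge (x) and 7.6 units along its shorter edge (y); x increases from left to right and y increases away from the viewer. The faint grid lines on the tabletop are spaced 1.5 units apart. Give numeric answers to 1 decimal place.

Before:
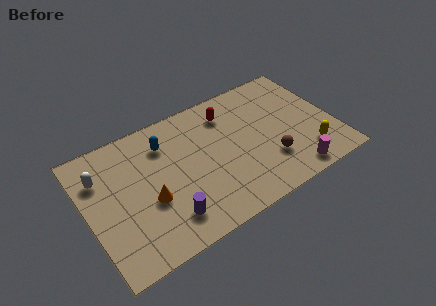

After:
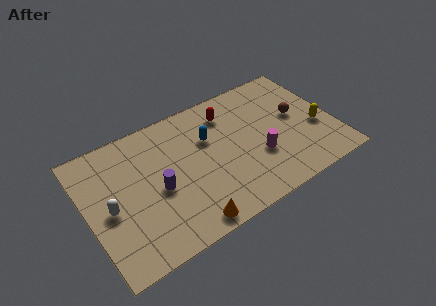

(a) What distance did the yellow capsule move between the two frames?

1.5

From (11.3, 1.7) to (12.0, 3.0), the yellow capsule covered √(0.7² + 1.3²) ≈ 1.5 units.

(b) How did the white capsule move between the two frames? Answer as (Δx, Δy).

(0.2, -2.0)

The white capsule was at about (0.9, 5.5) and moved to about (1.1, 3.5).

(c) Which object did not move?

the red capsule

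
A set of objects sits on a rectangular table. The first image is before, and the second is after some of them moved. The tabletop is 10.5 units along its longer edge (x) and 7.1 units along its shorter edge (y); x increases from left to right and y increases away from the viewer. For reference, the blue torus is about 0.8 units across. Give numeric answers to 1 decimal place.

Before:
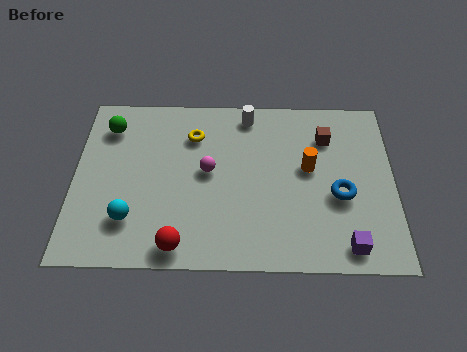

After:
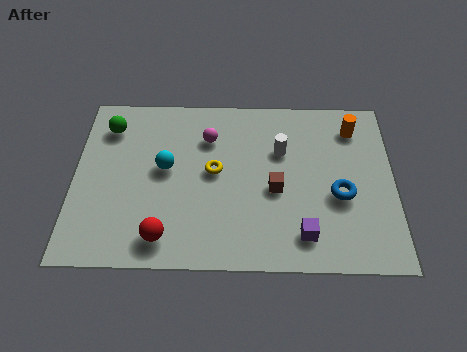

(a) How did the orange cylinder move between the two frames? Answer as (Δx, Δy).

(1.5, 1.7)

From the two frames, the orange cylinder sits at roughly (7.7, 4.0) before and (9.2, 5.7) after.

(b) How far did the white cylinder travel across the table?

1.9

The white cylinder moved from about (5.7, 6.2) to (6.8, 4.7), a distance of √(1.1² + 1.5²) ≈ 1.9.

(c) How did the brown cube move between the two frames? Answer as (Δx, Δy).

(-1.7, -2.2)

From the two frames, the brown cube sits at roughly (8.3, 5.3) before and (6.6, 3.1) after.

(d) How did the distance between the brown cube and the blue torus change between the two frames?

-0.3

The distance was about 2.4 in the first image and 2.1 in the second, so they moved 0.3 units closer together.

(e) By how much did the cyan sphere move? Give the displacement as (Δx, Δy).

(1.1, 2.1)

The cyan sphere was at about (1.9, 1.8) and moved to about (3.0, 3.9).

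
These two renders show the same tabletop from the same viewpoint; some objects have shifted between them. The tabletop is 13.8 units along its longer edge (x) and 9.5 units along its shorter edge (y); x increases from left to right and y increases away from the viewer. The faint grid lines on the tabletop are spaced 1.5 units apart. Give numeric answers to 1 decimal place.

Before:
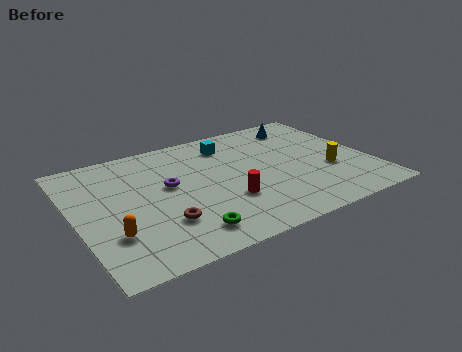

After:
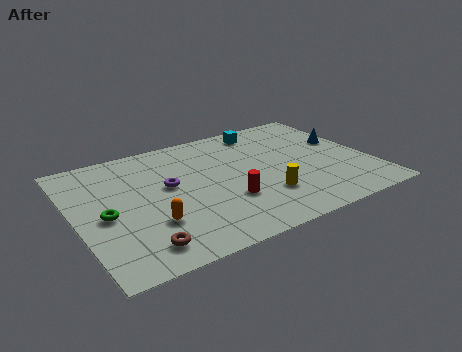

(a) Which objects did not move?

the red cylinder and the purple torus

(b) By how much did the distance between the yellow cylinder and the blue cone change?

+0.9

Before: roughly 4.4 units apart; after: 5.3. That's 0.9 units further apart.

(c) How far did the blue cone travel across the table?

2.7

From (11.3, 7.9) to (12.9, 5.7), the blue cone covered √(1.6² + 2.2²) ≈ 2.7 units.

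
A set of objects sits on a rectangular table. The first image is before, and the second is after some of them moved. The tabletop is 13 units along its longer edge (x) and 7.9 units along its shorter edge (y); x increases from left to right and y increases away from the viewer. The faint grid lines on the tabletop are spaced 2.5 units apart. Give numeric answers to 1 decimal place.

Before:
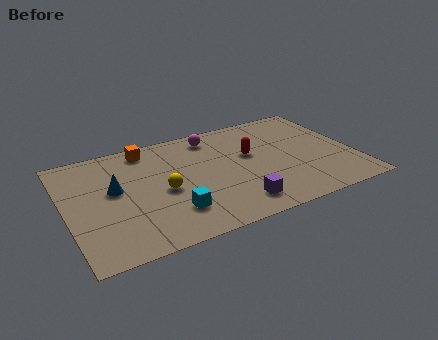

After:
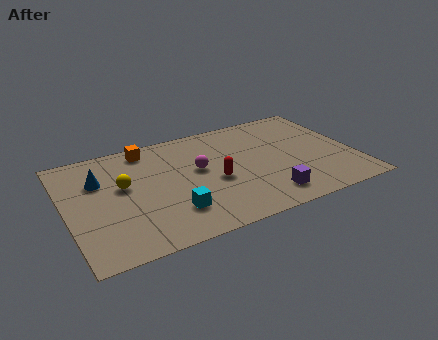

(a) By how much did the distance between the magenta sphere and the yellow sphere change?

-0.6

Before: roughly 4.0 units apart; after: 3.4. That's 0.6 units closer together.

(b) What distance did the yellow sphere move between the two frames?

2.0

The yellow sphere moved from about (4.3, 3.6) to (2.6, 4.6), a distance of √(1.7² + 1.0²) ≈ 2.0.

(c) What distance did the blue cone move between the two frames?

1.1

From (2.2, 4.5) to (1.6, 5.4), the blue cone covered √(0.6² + 0.9²) ≈ 1.1 units.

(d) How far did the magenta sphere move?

2.4

The magenta sphere was near (6.9, 6.7) before and (6.0, 4.5) after, so it travelled √(0.9² + 2.2²) ≈ 2.4 units.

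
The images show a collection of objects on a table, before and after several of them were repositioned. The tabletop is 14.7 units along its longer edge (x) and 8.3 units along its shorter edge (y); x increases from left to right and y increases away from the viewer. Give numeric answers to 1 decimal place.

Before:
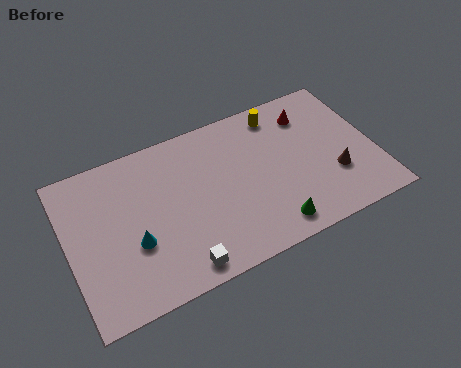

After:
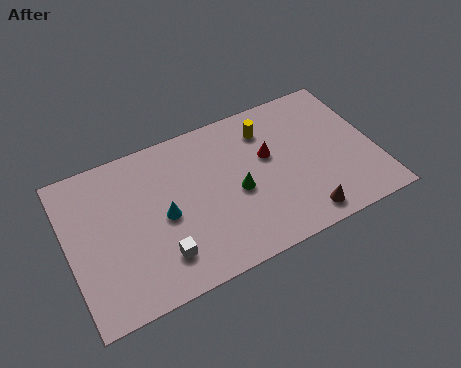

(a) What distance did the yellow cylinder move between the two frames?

0.9

From (10.5, 7.1) to (9.8, 6.5), the yellow cylinder covered √(0.7² + 0.6²) ≈ 0.9 units.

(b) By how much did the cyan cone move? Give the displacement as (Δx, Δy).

(1.5, 0.8)

The cyan cone started near (3.0, 3.1) and ended near (4.5, 3.9).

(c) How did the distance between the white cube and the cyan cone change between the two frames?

-0.8

Before: roughly 2.8 units apart; after: 2.0. That's 0.8 units closer together.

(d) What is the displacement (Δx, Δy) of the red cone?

(-2.2, -1.5)

The red cone started near (11.9, 6.5) and ended near (9.7, 5.0).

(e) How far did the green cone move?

2.8

The green cone moved from about (9.3, 1.2) to (8.0, 3.7), a distance of √(1.3² + 2.5²) ≈ 2.8.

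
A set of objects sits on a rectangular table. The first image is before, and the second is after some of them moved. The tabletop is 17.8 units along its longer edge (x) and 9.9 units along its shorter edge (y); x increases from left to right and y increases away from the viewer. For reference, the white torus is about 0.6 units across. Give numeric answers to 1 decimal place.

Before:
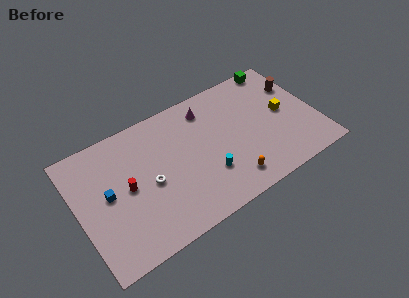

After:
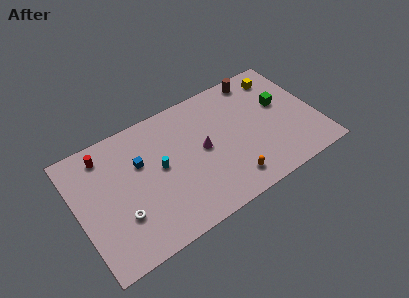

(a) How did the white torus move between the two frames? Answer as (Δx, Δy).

(-2.3, -1.4)

The white torus started near (5.2, 4.5) and ended near (2.9, 3.1).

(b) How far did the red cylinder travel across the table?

3.5

From (3.6, 5.0) to (2.4, 8.3), the red cylinder covered √(1.2² + 3.3²) ≈ 3.5 units.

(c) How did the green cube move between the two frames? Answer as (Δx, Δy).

(-0.4, -3.2)

The green cube was at about (15.8, 9.1) and moved to about (15.4, 5.9).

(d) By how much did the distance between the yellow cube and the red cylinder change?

+1.4

Before: roughly 11.9 units apart; after: 13.3. That's 1.4 units further apart.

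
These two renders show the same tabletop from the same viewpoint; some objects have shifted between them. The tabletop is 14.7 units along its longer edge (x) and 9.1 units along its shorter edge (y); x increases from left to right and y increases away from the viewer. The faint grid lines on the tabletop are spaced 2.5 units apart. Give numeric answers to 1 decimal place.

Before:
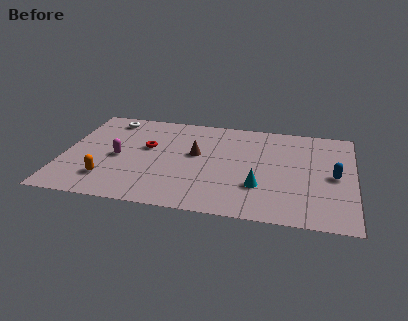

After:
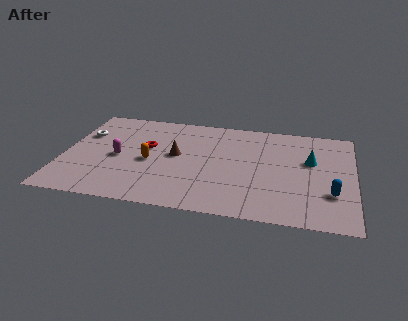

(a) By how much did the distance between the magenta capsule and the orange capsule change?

-0.5

The distance was about 2.1 in the first image and 1.6 in the second, so they moved 0.5 units closer together.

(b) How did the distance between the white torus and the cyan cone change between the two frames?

+2.3

The distance was about 9.3 in the first image and 11.6 in the second, so they moved 2.3 units further apart.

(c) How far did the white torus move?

2.1

The white torus moved from about (2.1, 7.8) to (0.9, 6.1), a distance of √(1.2² + 1.7²) ≈ 2.1.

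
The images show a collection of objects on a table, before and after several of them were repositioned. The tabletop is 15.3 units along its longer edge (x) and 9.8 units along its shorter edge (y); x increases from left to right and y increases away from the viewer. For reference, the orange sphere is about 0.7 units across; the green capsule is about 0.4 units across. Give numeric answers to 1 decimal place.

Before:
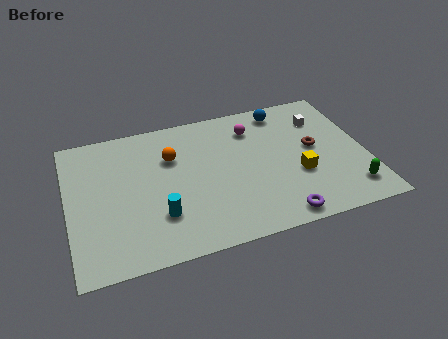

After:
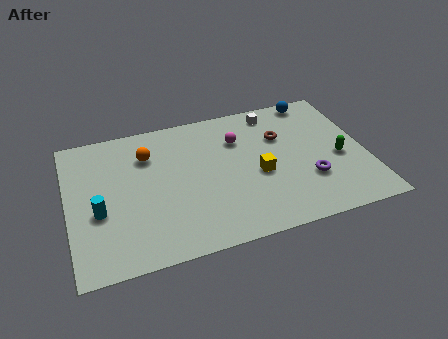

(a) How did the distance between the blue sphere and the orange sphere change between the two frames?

+2.8

They were about 6.3 units apart before and 9.1 after — 2.8 units further apart.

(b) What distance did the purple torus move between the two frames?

2.8

The purple torus was near (10.4, 1.0) before and (12.2, 3.1) after, so it travelled √(1.8² + 2.1²) ≈ 2.8 units.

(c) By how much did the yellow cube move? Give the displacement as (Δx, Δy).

(-2.0, 0.6)

The yellow cube was at about (11.7, 3.6) and moved to about (9.7, 4.2).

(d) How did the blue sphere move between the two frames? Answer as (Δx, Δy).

(1.7, 0.4)

The blue sphere was at about (11.4, 8.5) and moved to about (13.1, 8.9).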